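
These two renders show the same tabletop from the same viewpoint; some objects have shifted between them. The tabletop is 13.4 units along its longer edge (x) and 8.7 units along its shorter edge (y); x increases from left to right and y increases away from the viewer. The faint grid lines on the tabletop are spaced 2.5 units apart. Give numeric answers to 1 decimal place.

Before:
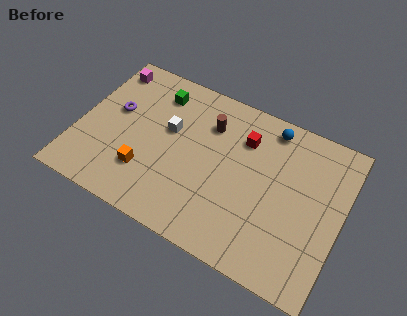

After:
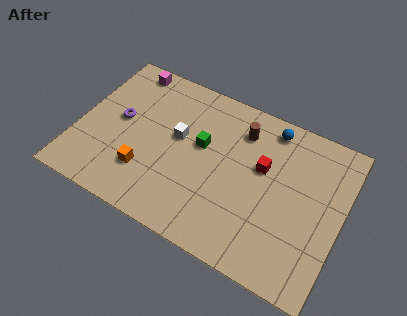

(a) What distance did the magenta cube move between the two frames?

1.1

From (0.9, 7.4) to (1.9, 7.8), the magenta cube covered √(1.0² + 0.4²) ≈ 1.1 units.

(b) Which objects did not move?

the orange cube and the blue sphere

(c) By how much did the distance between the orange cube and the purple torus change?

-0.5

Before: roughly 3.4 units apart; after: 2.9. That's 0.5 units closer together.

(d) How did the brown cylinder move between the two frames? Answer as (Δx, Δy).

(1.6, 0.4)

From the two frames, the brown cylinder sits at roughly (6.4, 6.4) before and (8.0, 6.8) after.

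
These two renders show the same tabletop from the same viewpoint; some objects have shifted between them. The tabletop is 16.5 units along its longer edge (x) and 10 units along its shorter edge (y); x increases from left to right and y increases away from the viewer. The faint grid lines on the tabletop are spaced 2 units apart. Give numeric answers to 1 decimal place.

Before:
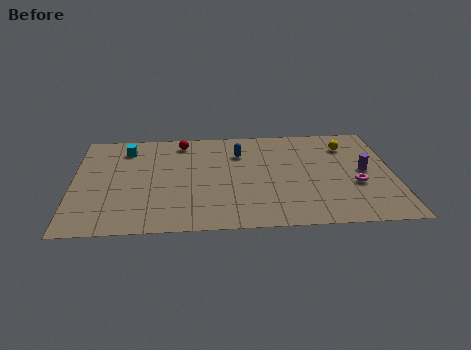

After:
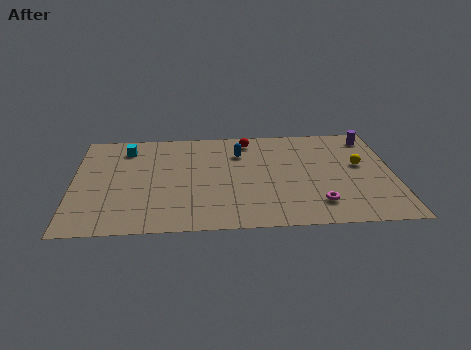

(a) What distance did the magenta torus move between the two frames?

2.6

From (14.5, 3.8) to (12.5, 2.1), the magenta torus covered √(2.0² + 1.7²) ≈ 2.6 units.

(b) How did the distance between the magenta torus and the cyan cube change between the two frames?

-1.1

They were about 12.6 units apart before and 11.5 after — 1.1 units closer together.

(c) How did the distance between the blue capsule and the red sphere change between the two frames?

-1.9

The distance was about 3.3 in the first image and 1.4 in the second, so they moved 1.9 units closer together.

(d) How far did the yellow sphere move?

2.1

From (14.2, 7.7) to (14.8, 5.7), the yellow sphere covered √(0.6² + 2.0²) ≈ 2.1 units.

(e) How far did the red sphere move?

3.5

From (5.6, 8.6) to (9.1, 8.6), the red sphere covered √(3.5² + 0.0²) ≈ 3.5 units.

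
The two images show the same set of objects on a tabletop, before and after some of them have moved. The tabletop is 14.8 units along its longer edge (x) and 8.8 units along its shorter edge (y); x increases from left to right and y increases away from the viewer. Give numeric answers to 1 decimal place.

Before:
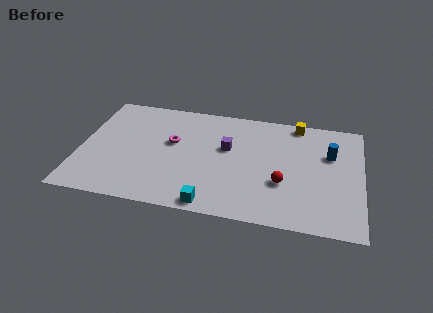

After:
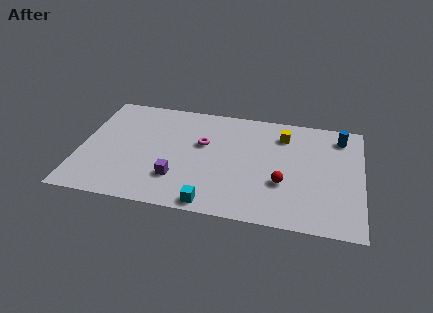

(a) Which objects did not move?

the cyan cube and the red sphere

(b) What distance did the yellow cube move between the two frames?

1.3

The yellow cube moved from about (11.3, 8.0) to (10.6, 6.9), a distance of √(0.7² + 1.1²) ≈ 1.3.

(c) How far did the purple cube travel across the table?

3.8

From (7.7, 5.3) to (5.2, 2.4), the purple cube covered √(2.5² + 2.9²) ≈ 3.8 units.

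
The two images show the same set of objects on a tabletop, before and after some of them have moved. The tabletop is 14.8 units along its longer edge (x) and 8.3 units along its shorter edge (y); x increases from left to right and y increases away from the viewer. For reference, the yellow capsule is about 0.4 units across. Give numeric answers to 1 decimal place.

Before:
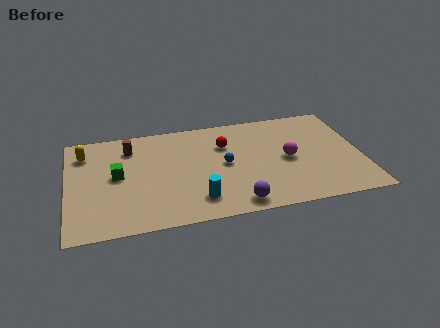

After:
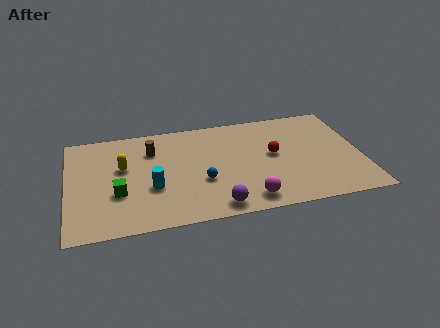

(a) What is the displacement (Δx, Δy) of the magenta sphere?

(-2.2, -2.8)

The magenta sphere started near (11.1, 4.0) and ended near (8.9, 1.2).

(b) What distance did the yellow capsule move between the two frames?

2.4

From (0.9, 6.5) to (2.8, 5.0), the yellow capsule covered √(1.9² + 1.5²) ≈ 2.4 units.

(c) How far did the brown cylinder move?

1.2

The brown cylinder moved from about (3.2, 6.5) to (4.3, 6.1), a distance of √(1.1² + 0.4²) ≈ 1.2.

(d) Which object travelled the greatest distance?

the magenta sphere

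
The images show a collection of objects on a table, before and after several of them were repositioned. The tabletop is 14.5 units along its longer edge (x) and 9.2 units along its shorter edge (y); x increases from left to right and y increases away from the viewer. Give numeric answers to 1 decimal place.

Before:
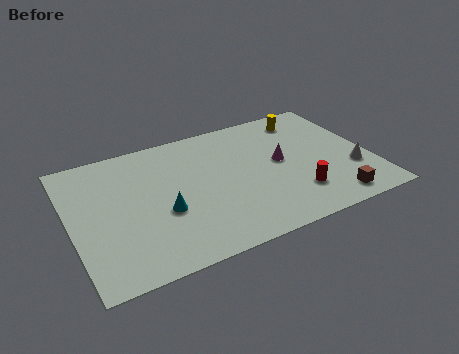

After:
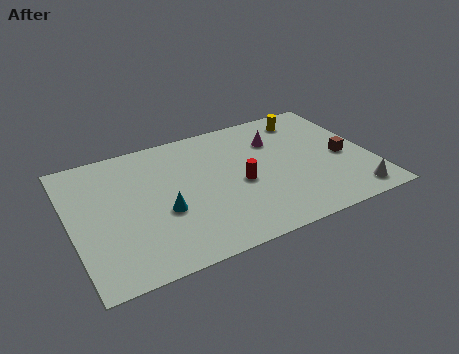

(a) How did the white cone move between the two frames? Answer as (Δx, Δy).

(-0.3, -1.8)

The white cone started near (13.5, 3.0) and ended near (13.2, 1.2).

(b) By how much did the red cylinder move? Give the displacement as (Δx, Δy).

(-2.5, 1.8)

The red cylinder was at about (10.6, 2.3) and moved to about (8.1, 4.1).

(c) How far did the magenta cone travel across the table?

1.7

From (10.2, 4.9) to (10.2, 6.6), the magenta cone covered √(0.0² + 1.7²) ≈ 1.7 units.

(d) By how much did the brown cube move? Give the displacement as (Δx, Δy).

(1.0, 2.9)

The brown cube was at about (12.2, 1.2) and moved to about (13.2, 4.1).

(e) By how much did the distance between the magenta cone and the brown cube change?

-0.3

Before: roughly 4.2 units apart; after: 3.9. That's 0.3 units closer together.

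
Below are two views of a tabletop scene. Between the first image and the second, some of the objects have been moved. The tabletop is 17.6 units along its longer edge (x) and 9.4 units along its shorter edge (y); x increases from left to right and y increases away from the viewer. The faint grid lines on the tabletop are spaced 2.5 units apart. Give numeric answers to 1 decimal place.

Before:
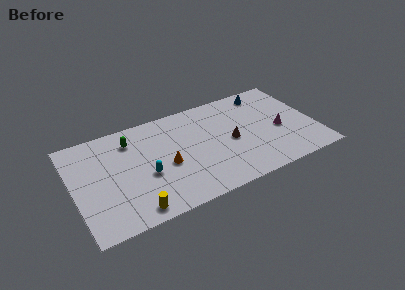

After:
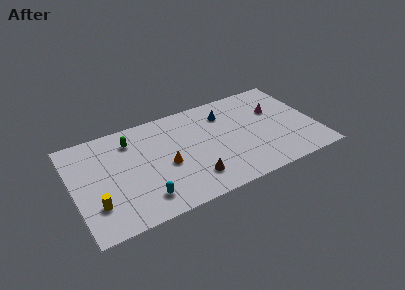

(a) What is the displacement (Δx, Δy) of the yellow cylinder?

(-2.5, 1.5)

The yellow cylinder was at about (3.9, 1.1) and moved to about (1.4, 2.6).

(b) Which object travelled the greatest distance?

the brown cone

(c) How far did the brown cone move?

3.9

The brown cone moved from about (11.4, 4.4) to (8.3, 2.1), a distance of √(3.1² + 2.3²) ≈ 3.9.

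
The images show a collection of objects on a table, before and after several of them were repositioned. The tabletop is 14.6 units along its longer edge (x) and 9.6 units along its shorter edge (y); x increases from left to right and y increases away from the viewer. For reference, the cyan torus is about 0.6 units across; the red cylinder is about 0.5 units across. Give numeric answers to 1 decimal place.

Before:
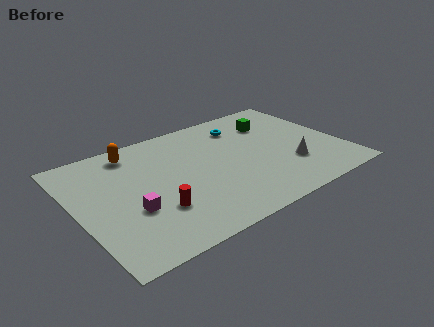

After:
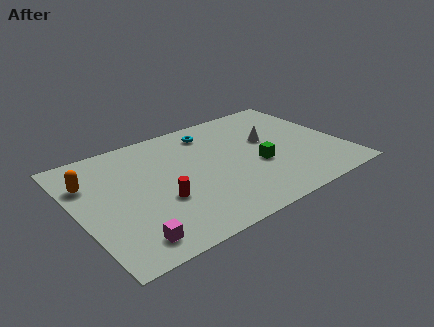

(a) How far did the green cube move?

3.7

The green cube was near (11.4, 7.1) before and (9.8, 3.8) after, so it travelled √(1.6² + 3.3²) ≈ 3.7 units.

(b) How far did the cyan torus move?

1.8

From (9.7, 7.6) to (7.9, 7.9), the cyan torus covered √(1.8² + 0.3²) ≈ 1.8 units.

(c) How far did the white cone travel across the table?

2.9

The white cone was near (11.5, 2.9) before and (10.8, 5.7) after, so it travelled √(0.7² + 2.8²) ≈ 2.9 units.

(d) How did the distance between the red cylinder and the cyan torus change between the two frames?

-1.8

They were about 7.5 units apart before and 5.7 after — 1.8 units closer together.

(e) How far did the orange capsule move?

3.0

From (3.6, 8.2) to (0.9, 6.8), the orange capsule covered √(2.7² + 1.4²) ≈ 3.0 units.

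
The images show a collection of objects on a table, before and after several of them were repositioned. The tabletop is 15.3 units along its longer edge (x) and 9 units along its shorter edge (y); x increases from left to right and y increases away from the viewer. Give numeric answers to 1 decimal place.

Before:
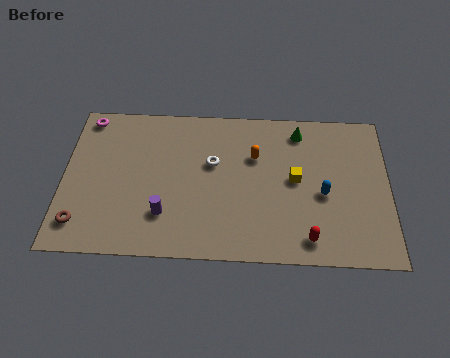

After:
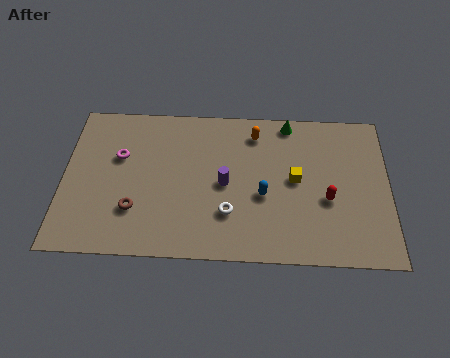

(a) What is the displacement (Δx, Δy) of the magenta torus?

(1.6, -2.3)

The magenta torus started near (1.0, 8.0) and ended near (2.6, 5.7).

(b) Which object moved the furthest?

the purple cylinder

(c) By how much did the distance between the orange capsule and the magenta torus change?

-1.6

Before: roughly 8.2 units apart; after: 6.6. That's 1.6 units closer together.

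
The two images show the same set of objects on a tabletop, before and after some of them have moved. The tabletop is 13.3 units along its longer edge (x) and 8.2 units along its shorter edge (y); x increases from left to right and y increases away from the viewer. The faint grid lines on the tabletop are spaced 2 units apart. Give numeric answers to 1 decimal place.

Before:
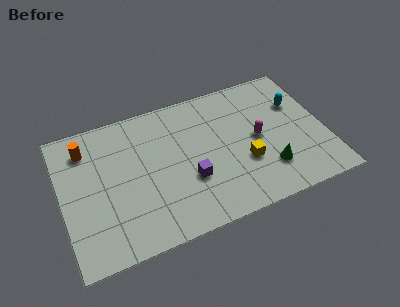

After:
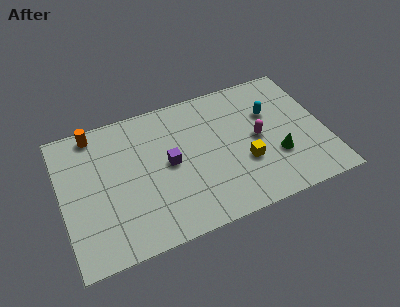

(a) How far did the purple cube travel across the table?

1.6

The purple cube moved from about (6.3, 2.9) to (5.4, 4.2), a distance of √(0.9² + 1.3²) ≈ 1.6.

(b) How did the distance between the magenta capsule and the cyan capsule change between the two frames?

-1.1

Before: roughly 2.6 units apart; after: 1.5. That's 1.1 units closer together.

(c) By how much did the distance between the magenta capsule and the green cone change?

-0.4

The distance was about 2.0 in the first image and 1.6 in the second, so they moved 0.4 units closer together.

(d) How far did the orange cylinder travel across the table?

0.9

The orange cylinder moved from about (1.4, 6.5) to (1.9, 7.3), a distance of √(0.5² + 0.8²) ≈ 0.9.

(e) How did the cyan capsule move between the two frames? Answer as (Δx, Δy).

(-1.4, -0.1)

From the two frames, the cyan capsule sits at roughly (12.1, 5.5) before and (10.7, 5.4) after.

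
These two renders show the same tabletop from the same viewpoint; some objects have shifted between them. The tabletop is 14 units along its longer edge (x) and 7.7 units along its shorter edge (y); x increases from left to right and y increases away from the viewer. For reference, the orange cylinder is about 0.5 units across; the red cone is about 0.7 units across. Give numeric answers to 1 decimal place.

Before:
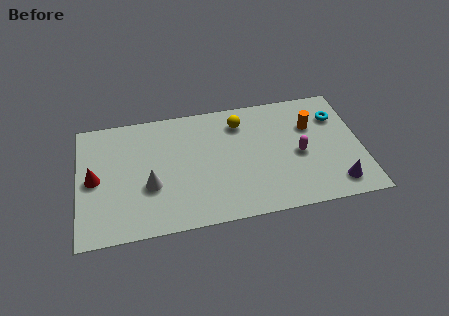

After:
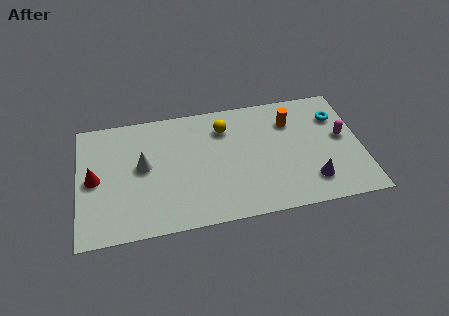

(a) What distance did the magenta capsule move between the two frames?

2.3

The magenta capsule moved from about (10.9, 3.5) to (13.1, 4.2), a distance of √(2.2² + 0.7²) ≈ 2.3.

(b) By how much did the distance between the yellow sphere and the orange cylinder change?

-0.3

Before: roughly 3.6 units apart; after: 3.3. That's 0.3 units closer together.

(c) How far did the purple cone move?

1.3

The purple cone was near (12.6, 1.3) before and (11.4, 1.7) after, so it travelled √(1.2² + 0.4²) ≈ 1.3 units.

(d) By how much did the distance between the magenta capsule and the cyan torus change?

-1.5

They were about 2.9 units apart before and 1.4 after — 1.5 units closer together.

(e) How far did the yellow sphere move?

0.8

The yellow sphere moved from about (8.1, 6.1) to (7.3, 5.9), a distance of √(0.8² + 0.2²) ≈ 0.8.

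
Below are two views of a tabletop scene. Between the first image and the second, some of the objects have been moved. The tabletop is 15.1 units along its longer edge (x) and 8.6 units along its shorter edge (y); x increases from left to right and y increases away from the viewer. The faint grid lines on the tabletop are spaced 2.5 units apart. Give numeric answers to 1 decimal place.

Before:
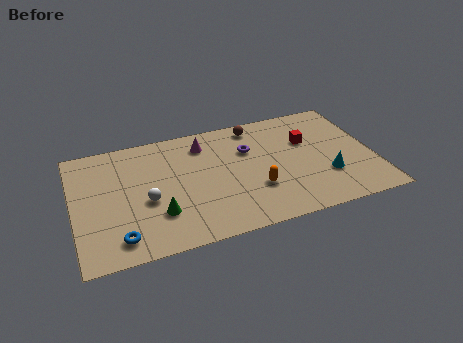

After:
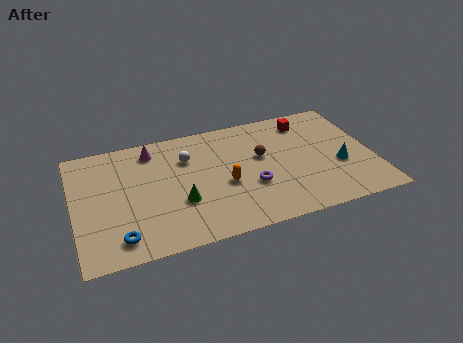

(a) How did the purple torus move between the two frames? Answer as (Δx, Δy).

(-0.1, -2.7)

From the two frames, the purple torus sits at roughly (8.9, 5.8) before and (8.8, 3.1) after.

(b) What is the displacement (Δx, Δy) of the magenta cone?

(-2.6, 0.3)

From the two frames, the magenta cone sits at roughly (6.7, 6.9) before and (4.1, 7.2) after.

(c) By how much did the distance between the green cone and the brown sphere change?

-2.5

Before: roughly 7.3 units apart; after: 4.8. That's 2.5 units closer together.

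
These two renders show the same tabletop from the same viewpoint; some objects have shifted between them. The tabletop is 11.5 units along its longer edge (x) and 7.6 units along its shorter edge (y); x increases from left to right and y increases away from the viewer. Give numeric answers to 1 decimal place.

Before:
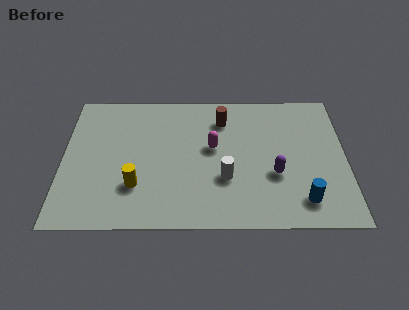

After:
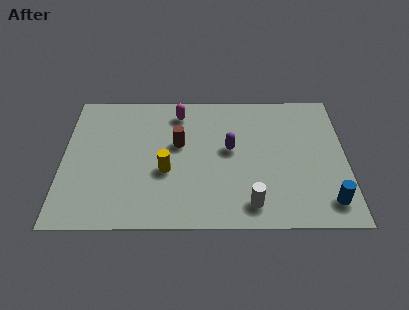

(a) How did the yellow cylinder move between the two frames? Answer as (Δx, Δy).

(1.2, 0.8)

From the two frames, the yellow cylinder sits at roughly (3.0, 2.2) before and (4.2, 3.0) after.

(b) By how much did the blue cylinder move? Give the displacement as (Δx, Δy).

(1.0, -0.1)

The blue cylinder started near (9.7, 1.4) and ended near (10.7, 1.3).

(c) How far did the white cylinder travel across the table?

1.7

The white cylinder moved from about (6.6, 2.6) to (7.6, 1.2), a distance of √(1.0² + 1.4²) ≈ 1.7.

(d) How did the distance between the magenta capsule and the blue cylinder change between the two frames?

+3.2

The distance was about 4.6 in the first image and 7.8 in the second, so they moved 3.2 units further apart.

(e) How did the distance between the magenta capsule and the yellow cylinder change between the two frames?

-0.4

They were about 3.7 units apart before and 3.3 after — 0.4 units closer together.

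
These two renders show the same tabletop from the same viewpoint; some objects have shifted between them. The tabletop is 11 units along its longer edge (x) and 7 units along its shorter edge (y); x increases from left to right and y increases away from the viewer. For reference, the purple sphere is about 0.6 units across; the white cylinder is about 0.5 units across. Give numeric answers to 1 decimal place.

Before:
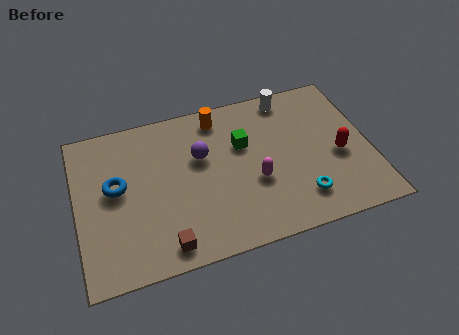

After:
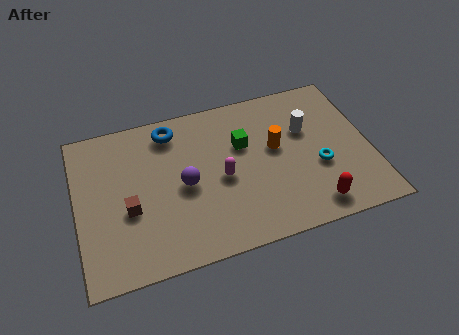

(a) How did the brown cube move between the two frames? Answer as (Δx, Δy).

(-1.2, 1.9)

The brown cube started near (3.1, 0.9) and ended near (1.9, 2.8).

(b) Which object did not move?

the green cube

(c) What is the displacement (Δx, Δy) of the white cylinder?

(0.5, -1.7)

The white cylinder started near (8.2, 6.2) and ended near (8.7, 4.5).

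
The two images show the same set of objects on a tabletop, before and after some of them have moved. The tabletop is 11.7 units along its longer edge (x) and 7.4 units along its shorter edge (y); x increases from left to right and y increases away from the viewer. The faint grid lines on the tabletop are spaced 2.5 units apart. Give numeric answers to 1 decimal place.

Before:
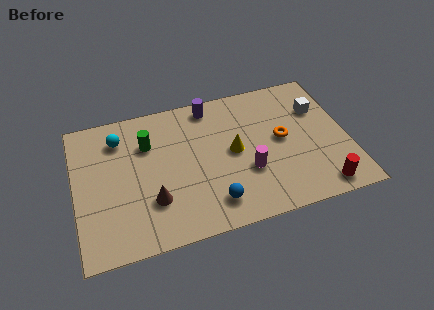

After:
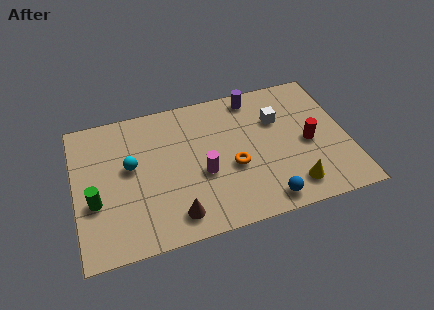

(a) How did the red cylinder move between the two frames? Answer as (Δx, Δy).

(-0.3, 2.5)

From the two frames, the red cylinder sits at roughly (10.3, 0.9) before and (10.0, 3.4) after.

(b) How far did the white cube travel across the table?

1.8

From (10.6, 5.1) to (8.8, 5.0), the white cube covered √(1.8² + 0.1²) ≈ 1.8 units.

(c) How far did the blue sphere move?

2.3

The blue sphere was near (5.7, 1.4) before and (7.9, 0.9) after, so it travelled √(2.2² + 0.5²) ≈ 2.3 units.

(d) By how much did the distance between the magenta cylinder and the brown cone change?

-1.9

Before: roughly 4.1 units apart; after: 2.2. That's 1.9 units closer together.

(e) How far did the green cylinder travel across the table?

3.4

The green cylinder moved from about (3.2, 5.2) to (0.8, 2.8), a distance of √(2.4² + 2.4²) ≈ 3.4.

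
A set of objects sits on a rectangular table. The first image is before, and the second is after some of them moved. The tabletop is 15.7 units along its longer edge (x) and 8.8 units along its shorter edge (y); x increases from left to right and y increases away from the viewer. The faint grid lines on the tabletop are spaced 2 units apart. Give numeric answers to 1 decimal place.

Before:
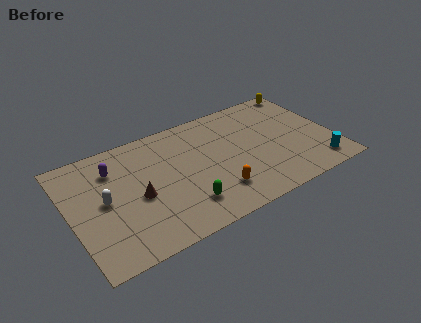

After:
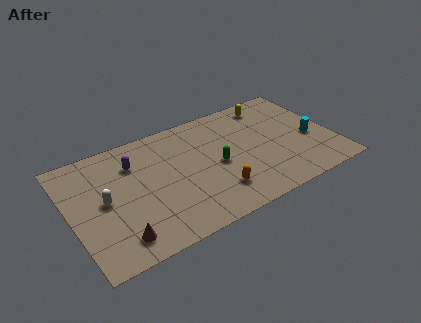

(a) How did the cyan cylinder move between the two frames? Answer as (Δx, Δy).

(0.0, 2.3)

The cyan cylinder was at about (14.4, 1.4) and moved to about (14.4, 3.7).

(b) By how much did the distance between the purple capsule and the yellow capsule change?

-3.5

They were about 12.1 units apart before and 8.6 after — 3.5 units closer together.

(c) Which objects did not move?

the orange capsule and the white capsule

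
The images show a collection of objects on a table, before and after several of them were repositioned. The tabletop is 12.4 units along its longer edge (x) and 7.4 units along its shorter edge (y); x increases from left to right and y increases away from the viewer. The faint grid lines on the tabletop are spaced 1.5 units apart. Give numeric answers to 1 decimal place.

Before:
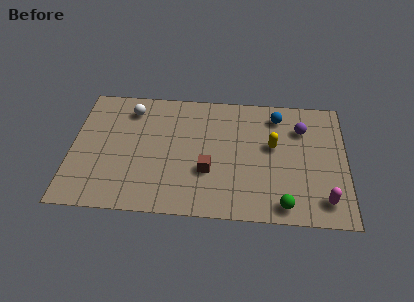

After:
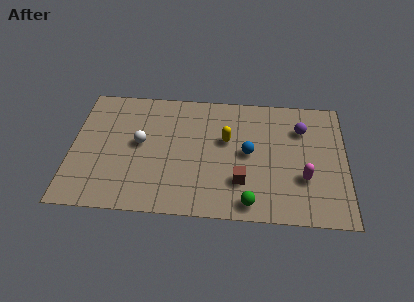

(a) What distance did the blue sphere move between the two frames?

2.6

The blue sphere moved from about (9.3, 6.1) to (8.0, 3.8), a distance of √(1.3² + 2.3²) ≈ 2.6.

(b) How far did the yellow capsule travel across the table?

2.1

The yellow capsule moved from about (9.1, 4.3) to (7.0, 4.5), a distance of √(2.1² + 0.2²) ≈ 2.1.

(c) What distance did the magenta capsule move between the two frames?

1.5

The magenta capsule was near (11.4, 1.3) before and (10.5, 2.5) after, so it travelled √(0.9² + 1.2²) ≈ 1.5 units.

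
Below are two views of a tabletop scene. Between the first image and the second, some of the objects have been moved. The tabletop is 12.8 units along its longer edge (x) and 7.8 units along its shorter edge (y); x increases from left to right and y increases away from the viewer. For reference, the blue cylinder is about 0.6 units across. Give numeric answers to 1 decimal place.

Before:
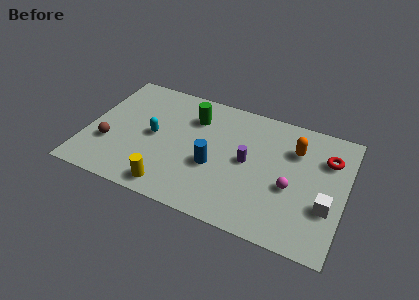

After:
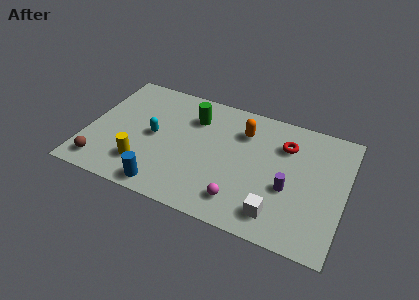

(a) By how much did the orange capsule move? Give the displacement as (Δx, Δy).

(-2.6, 0.2)

The orange capsule was at about (10.2, 5.6) and moved to about (7.6, 5.8).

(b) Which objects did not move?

the green cylinder and the cyan capsule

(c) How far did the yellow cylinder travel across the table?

1.7

The yellow cylinder moved from about (4.5, 1.0) to (3.0, 1.9), a distance of √(1.5² + 0.9²) ≈ 1.7.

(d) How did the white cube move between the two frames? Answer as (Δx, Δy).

(-2.3, -1.3)

From the two frames, the white cube sits at roughly (12.0, 2.7) before and (9.7, 1.4) after.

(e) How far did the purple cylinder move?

2.3

From (8.0, 4.0) to (10.1, 3.1), the purple cylinder covered √(2.1² + 0.9²) ≈ 2.3 units.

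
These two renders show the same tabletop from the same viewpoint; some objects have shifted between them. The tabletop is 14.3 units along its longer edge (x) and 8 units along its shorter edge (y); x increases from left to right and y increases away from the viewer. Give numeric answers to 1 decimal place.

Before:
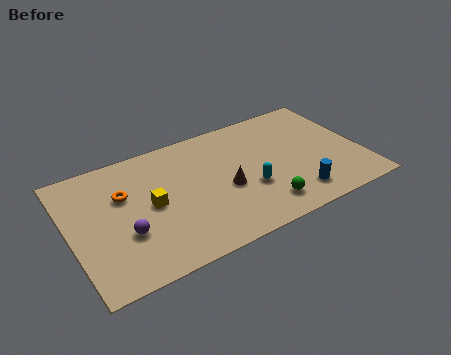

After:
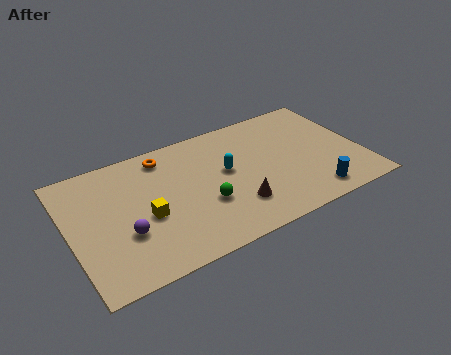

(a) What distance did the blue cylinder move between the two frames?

0.9

The blue cylinder was near (10.7, 1.5) before and (11.5, 1.2) after, so it travelled √(0.8² + 0.3²) ≈ 0.9 units.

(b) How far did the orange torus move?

2.7

The orange torus was near (2.7, 5.2) before and (4.9, 6.8) after, so it travelled √(2.2² + 1.6²) ≈ 2.7 units.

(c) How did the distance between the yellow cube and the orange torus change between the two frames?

+1.9

They were about 1.7 units apart before and 3.6 after — 1.9 units further apart.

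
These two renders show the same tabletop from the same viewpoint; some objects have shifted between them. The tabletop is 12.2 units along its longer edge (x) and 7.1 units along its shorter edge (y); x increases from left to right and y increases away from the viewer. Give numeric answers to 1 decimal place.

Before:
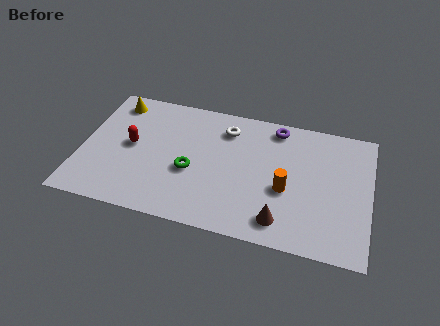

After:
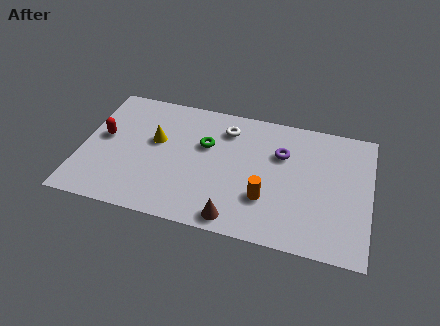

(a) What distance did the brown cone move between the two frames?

1.9

From (8.6, 1.2) to (6.7, 0.8), the brown cone covered √(1.9² + 0.4²) ≈ 1.9 units.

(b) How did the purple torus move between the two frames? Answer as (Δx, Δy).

(0.3, -1.4)

From the two frames, the purple torus sits at roughly (8.1, 6.2) before and (8.4, 4.8) after.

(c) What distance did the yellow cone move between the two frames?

2.6

From (1.2, 6.0) to (3.1, 4.2), the yellow cone covered √(1.9² + 1.8²) ≈ 2.6 units.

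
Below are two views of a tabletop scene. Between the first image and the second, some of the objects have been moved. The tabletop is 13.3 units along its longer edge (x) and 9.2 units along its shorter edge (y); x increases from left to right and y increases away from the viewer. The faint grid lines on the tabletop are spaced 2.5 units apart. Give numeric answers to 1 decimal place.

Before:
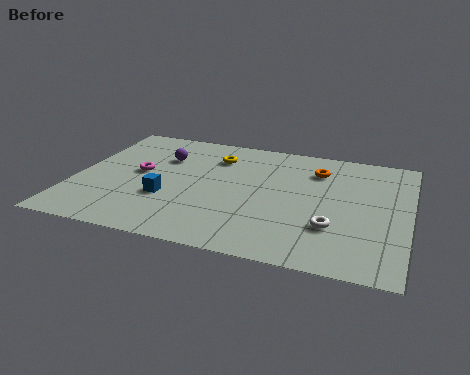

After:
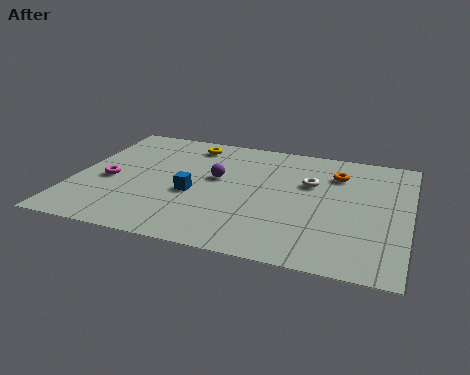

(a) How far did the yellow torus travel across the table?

1.4

The yellow torus moved from about (5.4, 7.0) to (4.3, 7.8), a distance of √(1.1² + 0.8²) ≈ 1.4.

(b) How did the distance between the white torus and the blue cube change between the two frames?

-1.6

The distance was about 6.6 in the first image and 5.0 in the second, so they moved 1.6 units closer together.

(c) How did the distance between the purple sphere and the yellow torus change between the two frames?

+0.6

The distance was about 2.2 in the first image and 2.8 in the second, so they moved 0.6 units further apart.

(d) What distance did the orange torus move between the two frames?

0.8

From (9.5, 7.0) to (10.3, 6.9), the orange torus covered √(0.8² + 0.1²) ≈ 0.8 units.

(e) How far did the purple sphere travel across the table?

2.5

The purple sphere moved from about (3.3, 6.4) to (5.6, 5.3), a distance of √(2.3² + 1.1²) ≈ 2.5.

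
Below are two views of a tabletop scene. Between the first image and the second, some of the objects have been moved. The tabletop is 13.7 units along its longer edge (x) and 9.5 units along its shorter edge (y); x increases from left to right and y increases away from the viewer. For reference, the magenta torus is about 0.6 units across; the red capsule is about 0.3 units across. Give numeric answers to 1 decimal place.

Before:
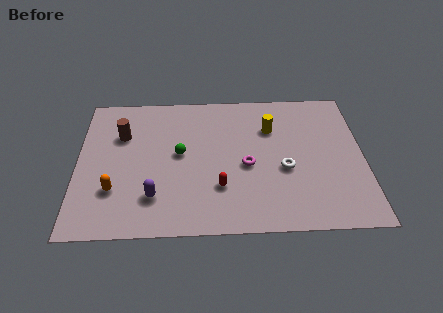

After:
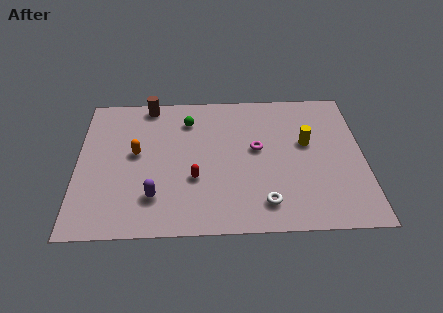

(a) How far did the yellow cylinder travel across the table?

2.0

From (9.3, 6.7) to (11.0, 5.6), the yellow cylinder covered √(1.7² + 1.1²) ≈ 2.0 units.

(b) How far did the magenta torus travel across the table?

1.2

From (8.1, 4.2) to (8.6, 5.3), the magenta torus covered √(0.5² + 1.1²) ≈ 1.2 units.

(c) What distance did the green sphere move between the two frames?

2.3

The green sphere was near (4.9, 5.1) before and (5.3, 7.4) after, so it travelled √(0.4² + 2.3²) ≈ 2.3 units.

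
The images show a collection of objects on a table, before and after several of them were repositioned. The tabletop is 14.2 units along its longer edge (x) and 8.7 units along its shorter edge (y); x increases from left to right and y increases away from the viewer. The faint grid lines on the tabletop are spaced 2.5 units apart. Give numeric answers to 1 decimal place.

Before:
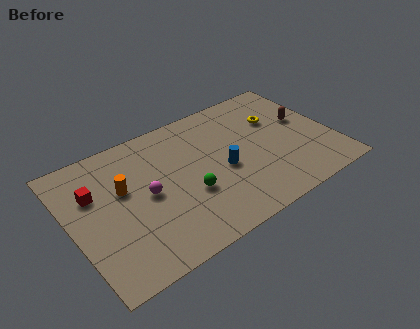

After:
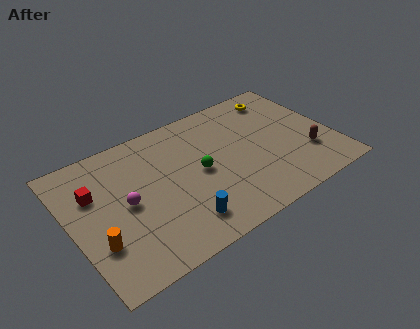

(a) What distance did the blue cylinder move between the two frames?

3.4

From (8.1, 3.8) to (5.4, 1.7), the blue cylinder covered √(2.7² + 2.1²) ≈ 3.4 units.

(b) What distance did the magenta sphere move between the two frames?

1.1

The magenta sphere was near (4.0, 4.3) before and (2.9, 4.3) after, so it travelled √(1.1² + 0.0²) ≈ 1.1 units.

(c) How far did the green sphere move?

1.4

The green sphere was near (6.1, 3.2) before and (6.9, 4.3) after, so it travelled √(0.8² + 1.1²) ≈ 1.4 units.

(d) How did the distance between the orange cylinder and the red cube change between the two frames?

+1.5

Before: roughly 1.6 units apart; after: 3.1. That's 1.5 units further apart.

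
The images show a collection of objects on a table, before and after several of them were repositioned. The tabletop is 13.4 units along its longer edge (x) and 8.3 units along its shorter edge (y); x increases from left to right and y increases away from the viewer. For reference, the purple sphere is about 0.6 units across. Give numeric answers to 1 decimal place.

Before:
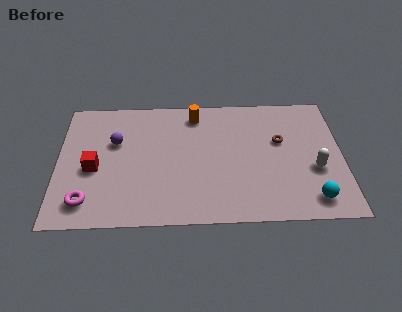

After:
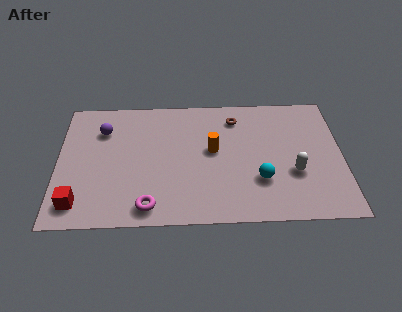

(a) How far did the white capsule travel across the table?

1.0

From (12.1, 3.2) to (11.1, 3.0), the white capsule covered √(1.0² + 0.2²) ≈ 1.0 units.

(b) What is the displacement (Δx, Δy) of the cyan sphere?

(-2.4, 1.3)

From the two frames, the cyan sphere sits at roughly (11.9, 1.3) before and (9.5, 2.6) after.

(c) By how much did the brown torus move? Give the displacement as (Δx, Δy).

(-2.1, 1.6)

The brown torus was at about (10.5, 5.1) and moved to about (8.4, 6.7).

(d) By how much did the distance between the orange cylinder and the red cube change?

+1.2

Before: roughly 5.9 units apart; after: 7.1. That's 1.2 units further apart.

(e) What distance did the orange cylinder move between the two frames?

2.5

The orange cylinder moved from about (6.5, 7.0) to (7.3, 4.6), a distance of √(0.8² + 2.4²) ≈ 2.5.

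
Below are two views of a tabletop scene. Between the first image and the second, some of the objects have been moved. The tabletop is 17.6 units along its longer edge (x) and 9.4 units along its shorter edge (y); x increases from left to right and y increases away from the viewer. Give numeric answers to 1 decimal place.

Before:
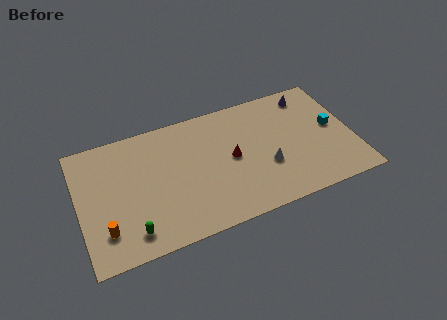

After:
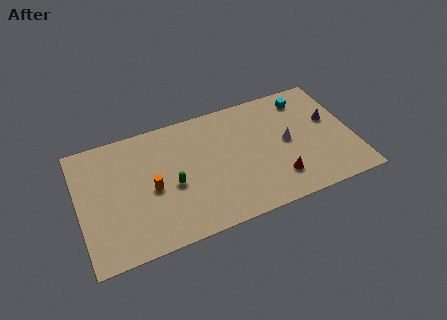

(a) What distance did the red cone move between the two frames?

3.7

The red cone moved from about (9.8, 4.8) to (12.5, 2.2), a distance of √(2.7² + 2.6²) ≈ 3.7.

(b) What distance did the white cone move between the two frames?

2.1

The white cone was near (11.9, 3.4) before and (13.4, 4.8) after, so it travelled √(1.5² + 1.4²) ≈ 2.1 units.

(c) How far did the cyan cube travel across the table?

3.2

From (16.4, 5.0) to (14.9, 7.8), the cyan cube covered √(1.5² + 2.8²) ≈ 3.2 units.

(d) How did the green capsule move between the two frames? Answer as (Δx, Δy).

(2.8, 2.5)

The green capsule was at about (3.1, 1.6) and moved to about (5.9, 4.1).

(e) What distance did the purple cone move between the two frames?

2.6

From (15.2, 8.0) to (16.3, 5.6), the purple cone covered √(1.1² + 2.4²) ≈ 2.6 units.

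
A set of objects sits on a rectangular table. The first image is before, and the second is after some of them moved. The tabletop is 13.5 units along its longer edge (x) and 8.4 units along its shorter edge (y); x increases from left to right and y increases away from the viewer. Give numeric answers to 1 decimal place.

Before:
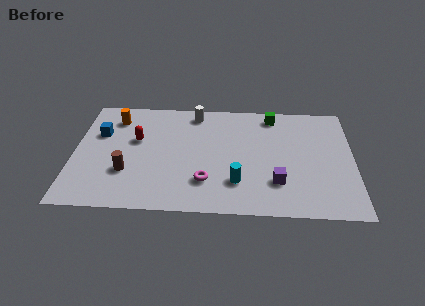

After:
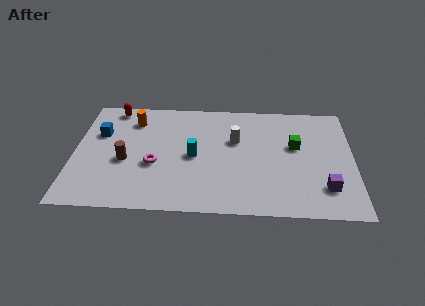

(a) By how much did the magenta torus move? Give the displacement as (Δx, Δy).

(-2.5, 1.1)

The magenta torus started near (6.4, 2.2) and ended near (3.9, 3.3).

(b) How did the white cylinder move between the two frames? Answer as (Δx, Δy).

(2.0, -2.0)

From the two frames, the white cylinder sits at roughly (5.8, 7.3) before and (7.8, 5.3) after.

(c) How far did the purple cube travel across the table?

2.3

From (9.8, 2.3) to (12.1, 2.0), the purple cube covered √(2.3² + 0.3²) ≈ 2.3 units.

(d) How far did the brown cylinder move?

0.8

The brown cylinder was near (2.6, 2.7) before and (2.5, 3.5) after, so it travelled √(0.1² + 0.8²) ≈ 0.8 units.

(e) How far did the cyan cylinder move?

2.8

The cyan cylinder was near (7.9, 2.2) before and (5.8, 4.0) after, so it travelled √(2.1² + 1.8²) ≈ 2.8 units.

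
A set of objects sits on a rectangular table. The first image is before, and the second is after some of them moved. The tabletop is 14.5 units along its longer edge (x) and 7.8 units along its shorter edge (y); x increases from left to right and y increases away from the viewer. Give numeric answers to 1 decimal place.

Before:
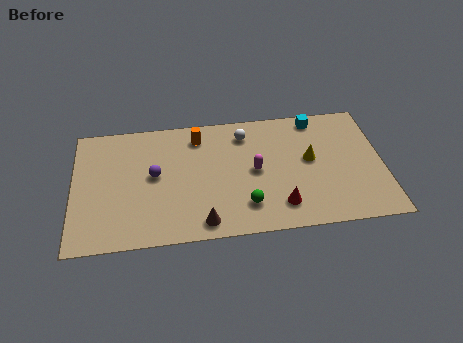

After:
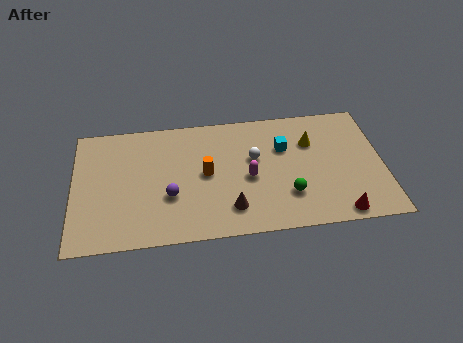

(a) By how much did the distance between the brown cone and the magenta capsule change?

-1.8

The distance was about 3.8 in the first image and 2.0 in the second, so they moved 1.8 units closer together.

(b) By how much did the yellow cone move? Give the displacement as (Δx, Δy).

(0.1, 1.1)

From the two frames, the yellow cone sits at roughly (11.1, 4.3) before and (11.2, 5.4) after.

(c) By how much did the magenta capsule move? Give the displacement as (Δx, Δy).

(-0.3, -0.4)

From the two frames, the magenta capsule sits at roughly (8.5, 3.9) before and (8.2, 3.5) after.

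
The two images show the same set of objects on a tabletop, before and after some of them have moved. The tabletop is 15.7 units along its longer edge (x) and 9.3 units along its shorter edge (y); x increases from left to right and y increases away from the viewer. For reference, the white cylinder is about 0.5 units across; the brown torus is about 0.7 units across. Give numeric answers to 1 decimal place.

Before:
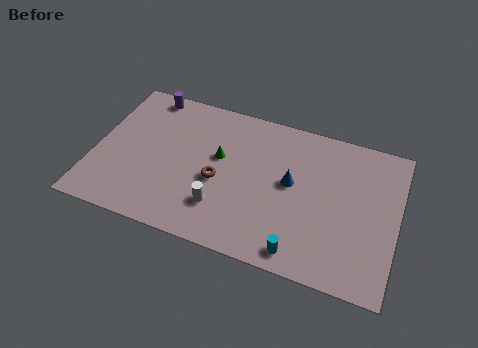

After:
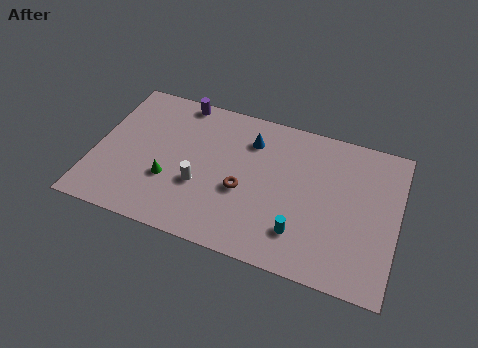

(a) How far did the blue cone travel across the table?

3.0

The blue cone was near (10.2, 5.1) before and (7.9, 7.1) after, so it travelled √(2.3² + 2.0²) ≈ 3.0 units.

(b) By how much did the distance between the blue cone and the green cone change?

+1.7

The distance was about 3.8 in the first image and 5.5 in the second, so they moved 1.7 units further apart.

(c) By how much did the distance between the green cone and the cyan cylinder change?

+0.6

The distance was about 6.4 in the first image and 7.0 in the second, so they moved 0.6 units further apart.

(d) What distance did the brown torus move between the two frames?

1.3

The brown torus moved from about (6.5, 4.0) to (7.8, 3.8), a distance of √(1.3² + 0.2²) ≈ 1.3.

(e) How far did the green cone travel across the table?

3.3

From (6.4, 5.5) to (4.0, 3.2), the green cone covered √(2.4² + 2.3²) ≈ 3.3 units.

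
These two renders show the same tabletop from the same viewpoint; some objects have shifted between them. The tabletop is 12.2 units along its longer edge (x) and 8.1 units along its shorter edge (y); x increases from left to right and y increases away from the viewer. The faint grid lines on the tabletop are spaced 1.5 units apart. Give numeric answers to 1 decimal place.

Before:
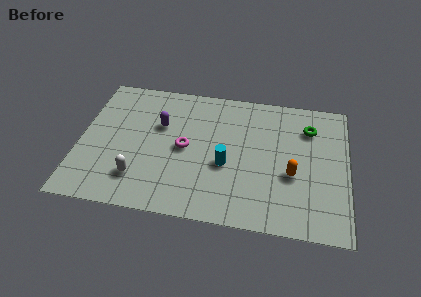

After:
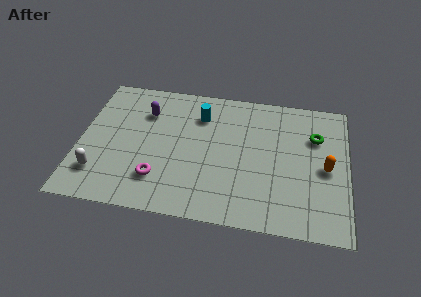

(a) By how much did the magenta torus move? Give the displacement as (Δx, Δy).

(-1.1, -2.0)

The magenta torus started near (4.8, 4.0) and ended near (3.7, 2.0).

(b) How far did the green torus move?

0.6

From (10.4, 6.1) to (10.7, 5.6), the green torus covered √(0.3² + 0.5²) ≈ 0.6 units.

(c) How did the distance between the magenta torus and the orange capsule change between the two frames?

+2.7

They were about 5.0 units apart before and 7.7 after — 2.7 units further apart.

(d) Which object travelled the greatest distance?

the cyan cylinder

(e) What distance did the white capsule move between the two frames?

1.8

The white capsule was near (2.8, 1.9) before and (1.0, 1.9) after, so it travelled √(1.8² + 0.0²) ≈ 1.8 units.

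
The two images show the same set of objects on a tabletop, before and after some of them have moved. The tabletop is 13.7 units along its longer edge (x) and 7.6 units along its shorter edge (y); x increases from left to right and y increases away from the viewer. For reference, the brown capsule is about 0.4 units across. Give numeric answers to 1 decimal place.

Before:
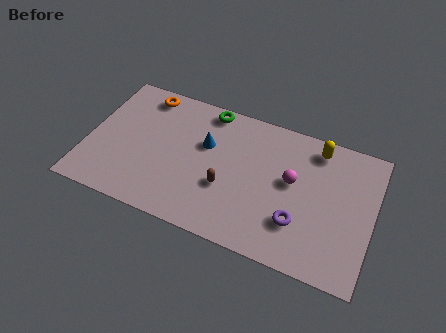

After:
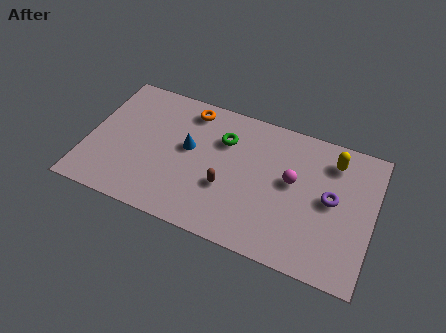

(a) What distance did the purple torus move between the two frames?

2.3

The purple torus was near (10.3, 2.2) before and (11.7, 4.0) after, so it travelled √(1.4² + 1.8²) ≈ 2.3 units.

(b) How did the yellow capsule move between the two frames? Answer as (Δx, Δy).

(0.8, -0.4)

The yellow capsule started near (10.8, 6.5) and ended near (11.6, 6.1).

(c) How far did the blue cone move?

0.9

The blue cone was near (5.6, 4.8) before and (4.8, 4.3) after, so it travelled √(0.8² + 0.5²) ≈ 0.9 units.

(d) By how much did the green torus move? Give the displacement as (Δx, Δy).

(0.9, -1.4)

The green torus started near (5.5, 6.8) and ended near (6.4, 5.4).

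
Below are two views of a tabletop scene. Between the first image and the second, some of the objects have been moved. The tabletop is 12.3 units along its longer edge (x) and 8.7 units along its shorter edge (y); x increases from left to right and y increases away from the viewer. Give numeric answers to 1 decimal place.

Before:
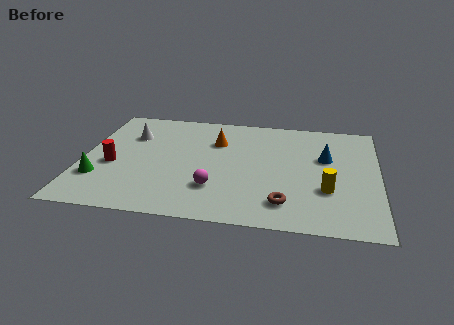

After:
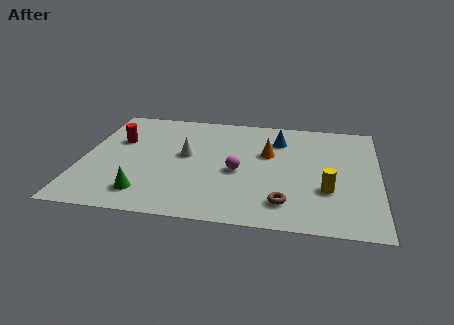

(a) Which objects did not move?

the yellow cylinder and the brown torus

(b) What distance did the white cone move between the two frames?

2.7

From (1.9, 6.1) to (4.3, 4.8), the white cone covered √(2.4² + 1.3²) ≈ 2.7 units.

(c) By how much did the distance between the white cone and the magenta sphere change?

-2.8

Before: roughly 5.2 units apart; after: 2.4. That's 2.8 units closer together.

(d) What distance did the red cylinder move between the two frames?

2.0

The red cylinder moved from about (1.3, 3.6) to (1.4, 5.6), a distance of √(0.1² + 2.0²) ≈ 2.0.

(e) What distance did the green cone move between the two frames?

2.2

From (0.8, 2.5) to (2.8, 1.6), the green cone covered √(2.0² + 0.9²) ≈ 2.2 units.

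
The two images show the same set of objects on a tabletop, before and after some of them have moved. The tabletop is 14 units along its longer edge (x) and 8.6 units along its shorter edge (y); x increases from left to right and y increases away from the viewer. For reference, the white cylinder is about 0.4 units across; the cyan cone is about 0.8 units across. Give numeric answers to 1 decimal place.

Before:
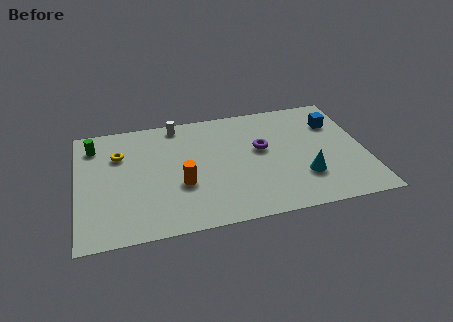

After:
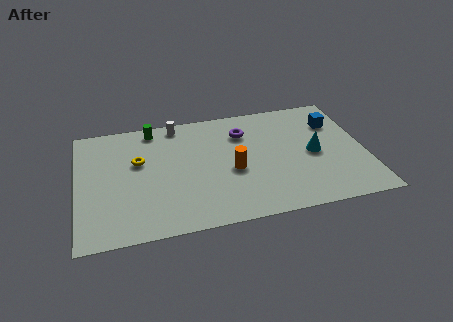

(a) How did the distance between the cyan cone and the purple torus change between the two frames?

+0.9

The distance was about 3.1 in the first image and 4.0 in the second, so they moved 0.9 units further apart.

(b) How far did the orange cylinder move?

2.5

The orange cylinder was near (5.0, 3.2) before and (7.5, 3.7) after, so it travelled √(2.5² + 0.5²) ≈ 2.5 units.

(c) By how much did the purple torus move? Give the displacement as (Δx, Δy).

(-0.8, 1.4)

From the two frames, the purple torus sits at roughly (9.0, 5.0) before and (8.2, 6.4) after.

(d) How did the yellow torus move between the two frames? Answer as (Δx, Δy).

(0.9, -0.7)

The yellow torus was at about (2.1, 6.0) and moved to about (3.0, 5.3).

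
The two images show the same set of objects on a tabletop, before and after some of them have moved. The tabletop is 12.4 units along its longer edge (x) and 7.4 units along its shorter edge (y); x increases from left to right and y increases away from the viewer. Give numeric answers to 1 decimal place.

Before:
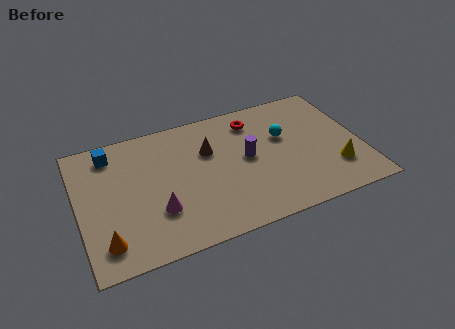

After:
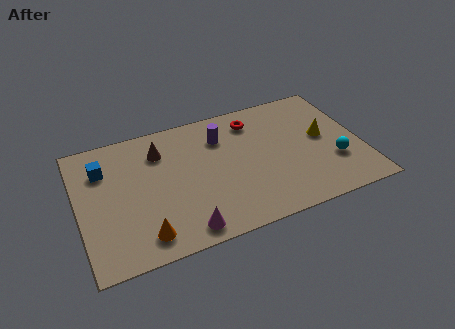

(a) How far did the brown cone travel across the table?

2.2

The brown cone moved from about (5.8, 4.9) to (3.7, 5.6), a distance of √(2.1² + 0.7²) ≈ 2.2.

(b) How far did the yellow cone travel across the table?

2.0

The yellow cone was near (11.1, 2.0) before and (10.8, 4.0) after, so it travelled √(0.3² + 2.0²) ≈ 2.0 units.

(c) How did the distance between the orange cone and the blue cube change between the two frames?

-0.4

Before: roughly 4.8 units apart; after: 4.4. That's 0.4 units closer together.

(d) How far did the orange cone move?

1.6

From (1.0, 1.4) to (2.6, 1.2), the orange cone covered √(1.6² + 0.2²) ≈ 1.6 units.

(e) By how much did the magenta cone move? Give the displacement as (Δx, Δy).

(1.0, -1.4)

From the two frames, the magenta cone sits at roughly (3.3, 2.3) before and (4.3, 0.9) after.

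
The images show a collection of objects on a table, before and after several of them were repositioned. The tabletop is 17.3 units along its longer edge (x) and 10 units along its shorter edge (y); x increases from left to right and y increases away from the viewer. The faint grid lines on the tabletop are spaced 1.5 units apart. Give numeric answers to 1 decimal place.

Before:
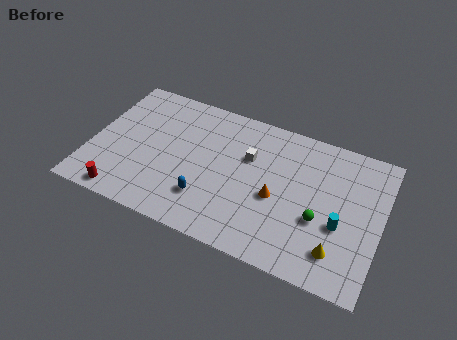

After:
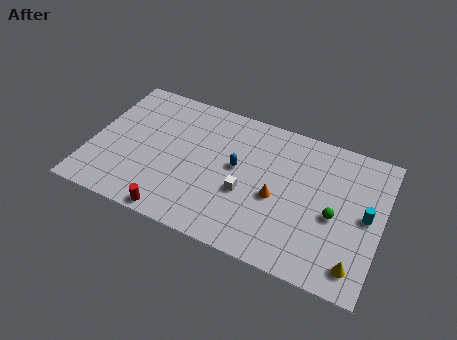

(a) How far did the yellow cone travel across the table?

1.2

The yellow cone moved from about (15.0, 2.1) to (16.1, 1.6), a distance of √(1.1² + 0.5²) ≈ 1.2.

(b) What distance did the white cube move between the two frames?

2.6

The white cube moved from about (9.3, 6.5) to (9.4, 3.9), a distance of √(0.1² + 2.6²) ≈ 2.6.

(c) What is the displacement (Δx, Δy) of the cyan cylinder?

(1.4, 1.2)

The cyan cylinder was at about (15.0, 3.9) and moved to about (16.4, 5.1).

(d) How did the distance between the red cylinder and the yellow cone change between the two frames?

-2.0

They were about 12.6 units apart before and 10.6 after — 2.0 units closer together.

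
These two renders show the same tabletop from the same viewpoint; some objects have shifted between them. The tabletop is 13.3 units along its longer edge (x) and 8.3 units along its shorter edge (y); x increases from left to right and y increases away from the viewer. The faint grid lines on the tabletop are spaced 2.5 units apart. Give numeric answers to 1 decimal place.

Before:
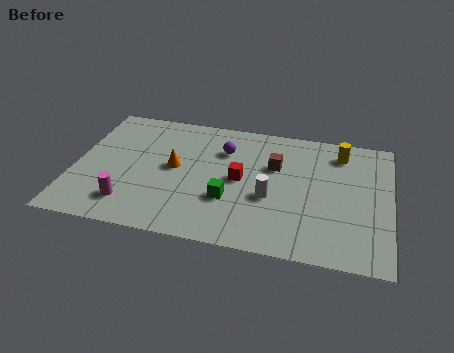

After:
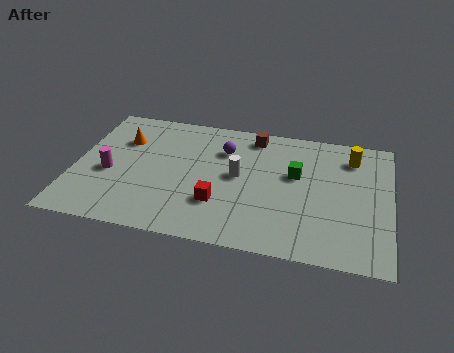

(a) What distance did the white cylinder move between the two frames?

1.8

The white cylinder moved from about (8.3, 3.3) to (6.9, 4.4), a distance of √(1.4² + 1.1²) ≈ 1.8.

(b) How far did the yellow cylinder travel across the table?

0.5

The yellow cylinder was near (11.1, 6.8) before and (11.6, 6.6) after, so it travelled √(0.5² + 0.2²) ≈ 0.5 units.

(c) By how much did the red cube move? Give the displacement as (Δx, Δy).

(-0.8, -1.7)

The red cube started near (7.0, 4.2) and ended near (6.2, 2.5).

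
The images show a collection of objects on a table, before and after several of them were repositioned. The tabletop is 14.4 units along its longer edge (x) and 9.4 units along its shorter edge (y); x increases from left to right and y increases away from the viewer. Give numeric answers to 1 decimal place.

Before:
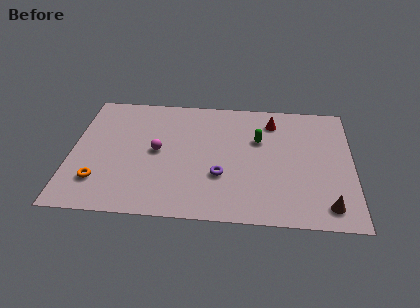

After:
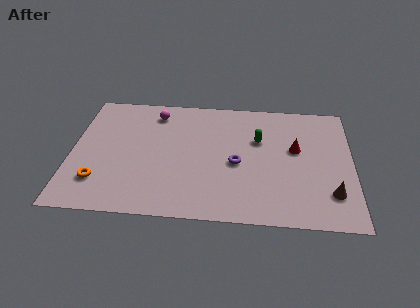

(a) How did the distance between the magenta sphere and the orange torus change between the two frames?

+2.3

They were about 3.8 units apart before and 6.1 after — 2.3 units further apart.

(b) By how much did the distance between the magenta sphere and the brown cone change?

+1.3

The distance was about 9.3 in the first image and 10.6 in the second, so they moved 1.3 units further apart.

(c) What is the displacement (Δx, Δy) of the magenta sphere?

(-0.2, 3.0)

From the two frames, the magenta sphere sits at roughly (4.4, 4.8) before and (4.2, 7.8) after.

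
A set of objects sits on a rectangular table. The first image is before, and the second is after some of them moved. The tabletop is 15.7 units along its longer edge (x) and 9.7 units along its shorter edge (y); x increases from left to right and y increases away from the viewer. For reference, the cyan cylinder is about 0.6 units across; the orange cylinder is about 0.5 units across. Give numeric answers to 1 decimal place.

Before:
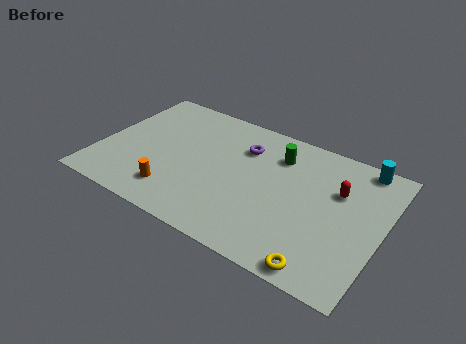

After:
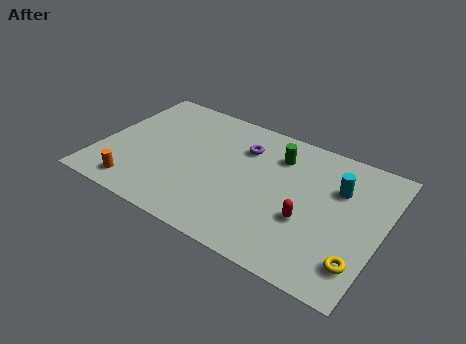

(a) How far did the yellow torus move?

2.2

The yellow torus moved from about (13.0, 0.9) to (14.8, 2.1), a distance of √(1.8² + 1.2²) ≈ 2.2.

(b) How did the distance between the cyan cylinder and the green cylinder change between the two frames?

-1.1

The distance was about 4.7 in the first image and 3.6 in the second, so they moved 1.1 units closer together.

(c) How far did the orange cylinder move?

2.2

The orange cylinder moved from about (4.6, 2.0) to (2.5, 1.4), a distance of √(2.1² + 0.6²) ≈ 2.2.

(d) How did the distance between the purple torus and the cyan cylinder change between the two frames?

-1.2

The distance was about 6.6 in the first image and 5.4 in the second, so they moved 1.2 units closer together.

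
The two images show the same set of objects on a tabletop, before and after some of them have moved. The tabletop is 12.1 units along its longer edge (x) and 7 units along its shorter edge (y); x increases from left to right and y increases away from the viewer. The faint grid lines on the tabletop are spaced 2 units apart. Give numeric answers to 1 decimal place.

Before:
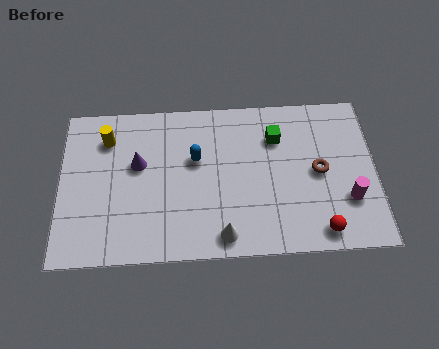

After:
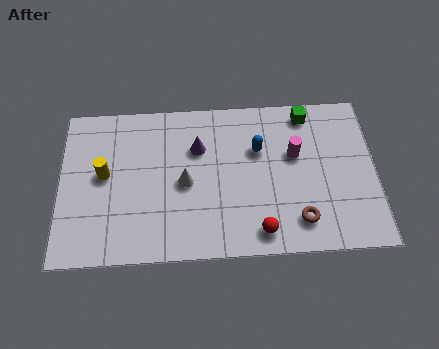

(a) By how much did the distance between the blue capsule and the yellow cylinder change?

+2.4

The distance was about 3.6 in the first image and 6.0 in the second, so they moved 2.4 units further apart.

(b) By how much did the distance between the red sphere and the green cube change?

+0.9

They were about 4.5 units apart before and 5.4 after — 0.9 units further apart.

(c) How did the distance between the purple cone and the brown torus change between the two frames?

-1.8

The distance was about 6.9 in the first image and 5.1 in the second, so they moved 1.8 units closer together.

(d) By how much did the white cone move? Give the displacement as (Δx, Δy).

(-1.4, 2.4)

From the two frames, the white cone sits at roughly (6.2, 0.9) before and (4.8, 3.3) after.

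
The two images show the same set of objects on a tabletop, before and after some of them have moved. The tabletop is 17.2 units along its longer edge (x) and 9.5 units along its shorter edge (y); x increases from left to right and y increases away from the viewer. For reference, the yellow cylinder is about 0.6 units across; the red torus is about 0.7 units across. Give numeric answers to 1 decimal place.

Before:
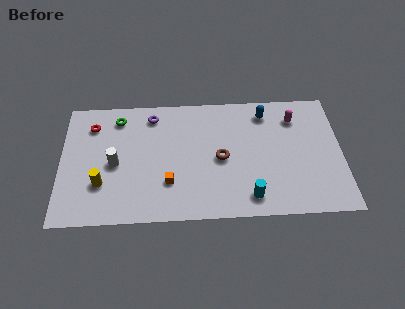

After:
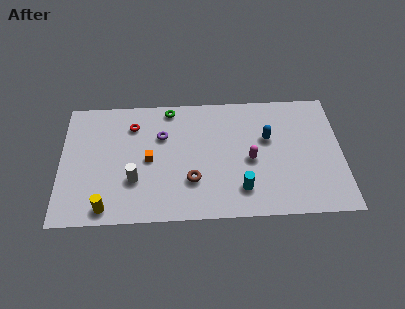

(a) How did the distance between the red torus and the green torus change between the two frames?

+0.9

They were about 1.7 units apart before and 2.6 after — 0.9 units further apart.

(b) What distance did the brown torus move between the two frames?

2.4

The brown torus was near (9.8, 4.5) before and (8.0, 2.9) after, so it travelled √(1.8² + 1.6²) ≈ 2.4 units.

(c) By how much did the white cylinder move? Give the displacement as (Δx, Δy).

(1.2, -1.3)

The white cylinder was at about (3.3, 4.4) and moved to about (4.5, 3.1).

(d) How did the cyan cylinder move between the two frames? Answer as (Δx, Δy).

(-0.5, 0.6)

The cyan cylinder started near (11.5, 1.5) and ended near (11.0, 2.1).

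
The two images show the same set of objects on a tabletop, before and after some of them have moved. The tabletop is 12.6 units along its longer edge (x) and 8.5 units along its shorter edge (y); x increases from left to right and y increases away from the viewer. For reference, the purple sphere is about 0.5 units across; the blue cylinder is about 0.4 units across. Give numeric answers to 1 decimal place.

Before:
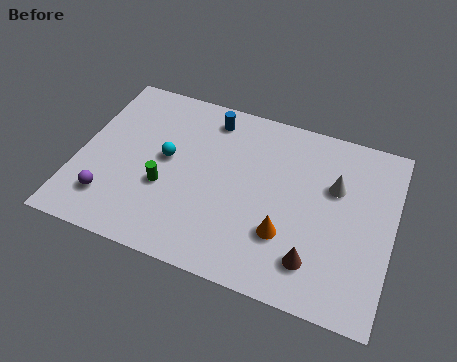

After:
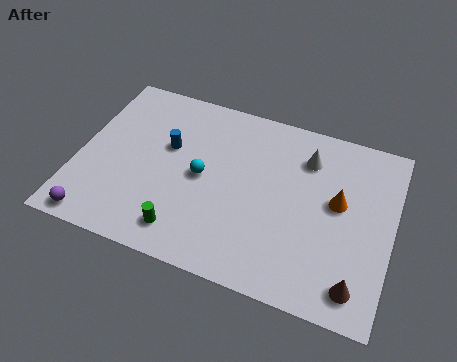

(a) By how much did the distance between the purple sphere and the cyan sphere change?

+1.8

They were about 3.4 units apart before and 5.2 after — 1.8 units further apart.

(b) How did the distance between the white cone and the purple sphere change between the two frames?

+0.3

Before: roughly 9.4 units apart; after: 9.7. That's 0.3 units further apart.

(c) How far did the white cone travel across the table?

1.6

The white cone was near (10.2, 5.5) before and (9.0, 6.5) after, so it travelled √(1.2² + 1.0²) ≈ 1.6 units.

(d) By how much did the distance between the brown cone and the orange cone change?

+2.2

The distance was about 1.4 in the first image and 3.6 in the second, so they moved 2.2 units further apart.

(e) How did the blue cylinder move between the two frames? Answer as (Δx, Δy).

(-1.5, -2.0)

The blue cylinder started near (5.0, 7.2) and ended near (3.5, 5.2).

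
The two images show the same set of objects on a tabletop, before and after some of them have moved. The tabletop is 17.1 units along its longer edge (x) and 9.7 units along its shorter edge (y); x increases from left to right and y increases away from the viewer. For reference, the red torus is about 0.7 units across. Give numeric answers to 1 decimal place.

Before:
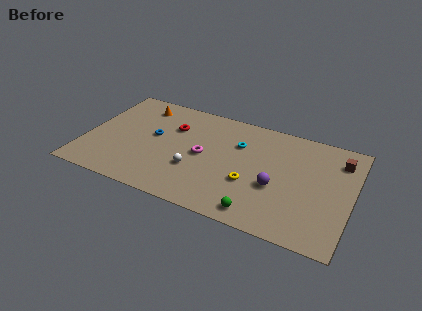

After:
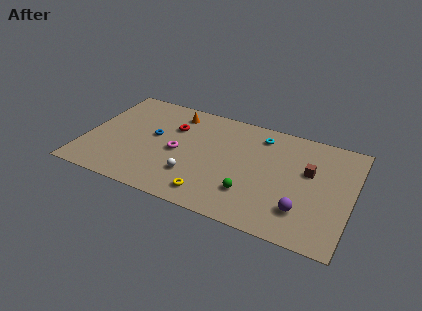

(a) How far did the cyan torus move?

1.8

The cyan torus was near (9.7, 6.7) before and (11.0, 8.0) after, so it travelled √(1.3² + 1.3²) ≈ 1.8 units.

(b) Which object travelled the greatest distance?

the yellow torus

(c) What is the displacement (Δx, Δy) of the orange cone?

(2.3, 0.1)

The orange cone was at about (3.1, 8.0) and moved to about (5.4, 8.1).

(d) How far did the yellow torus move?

3.0

The yellow torus moved from about (10.8, 3.5) to (8.5, 1.5), a distance of √(2.3² + 2.0²) ≈ 3.0.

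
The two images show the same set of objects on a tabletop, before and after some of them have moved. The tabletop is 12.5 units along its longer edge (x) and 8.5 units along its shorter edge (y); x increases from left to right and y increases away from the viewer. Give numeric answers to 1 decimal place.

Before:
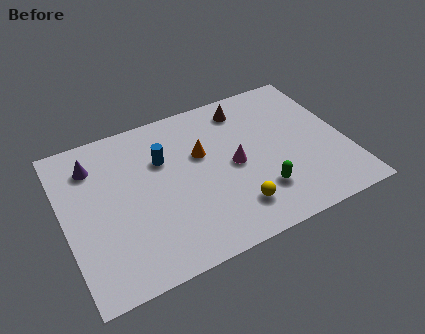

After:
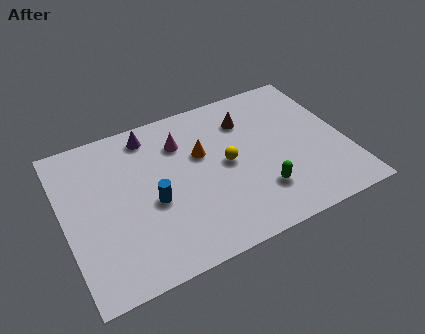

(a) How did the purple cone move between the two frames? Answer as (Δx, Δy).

(2.6, 0.7)

The purple cone started near (1.5, 6.6) and ended near (4.1, 7.3).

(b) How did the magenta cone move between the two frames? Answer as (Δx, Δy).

(-2.1, 2.2)

From the two frames, the magenta cone sits at roughly (7.5, 4.1) before and (5.4, 6.3) after.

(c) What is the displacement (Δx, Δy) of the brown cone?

(0.0, -0.7)

The brown cone started near (8.4, 7.1) and ended near (8.4, 6.4).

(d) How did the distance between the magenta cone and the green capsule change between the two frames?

+3.0

Before: roughly 2.1 units apart; after: 5.1. That's 3.0 units further apart.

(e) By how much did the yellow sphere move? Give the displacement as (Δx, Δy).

(0.0, 2.5)

From the two frames, the yellow sphere sits at roughly (7.2, 1.8) before and (7.2, 4.3) after.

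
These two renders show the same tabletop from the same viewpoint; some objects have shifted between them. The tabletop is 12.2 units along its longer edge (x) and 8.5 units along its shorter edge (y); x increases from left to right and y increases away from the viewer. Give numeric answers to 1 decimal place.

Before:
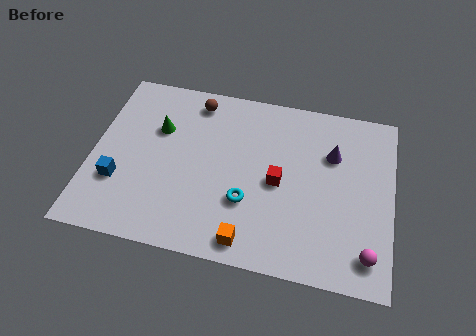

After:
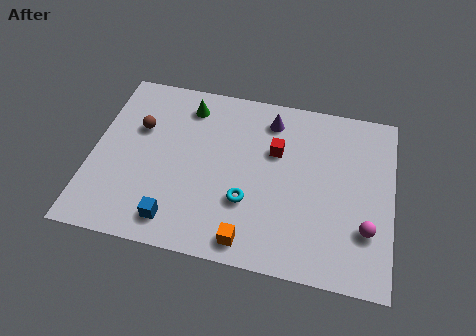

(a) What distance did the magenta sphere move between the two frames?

1.1

The magenta sphere moved from about (11.3, 1.4) to (11.2, 2.5), a distance of √(0.1² + 1.1²) ≈ 1.1.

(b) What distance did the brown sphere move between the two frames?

2.8

From (4.0, 7.3) to (1.8, 5.5), the brown sphere covered √(2.2² + 1.8²) ≈ 2.8 units.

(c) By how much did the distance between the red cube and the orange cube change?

+1.4

The distance was about 3.2 in the first image and 4.6 in the second, so they moved 1.4 units further apart.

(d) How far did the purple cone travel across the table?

2.9

The purple cone was near (9.7, 5.8) before and (7.1, 7.0) after, so it travelled √(2.6² + 1.2²) ≈ 2.9 units.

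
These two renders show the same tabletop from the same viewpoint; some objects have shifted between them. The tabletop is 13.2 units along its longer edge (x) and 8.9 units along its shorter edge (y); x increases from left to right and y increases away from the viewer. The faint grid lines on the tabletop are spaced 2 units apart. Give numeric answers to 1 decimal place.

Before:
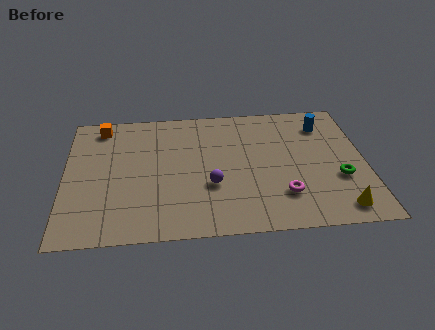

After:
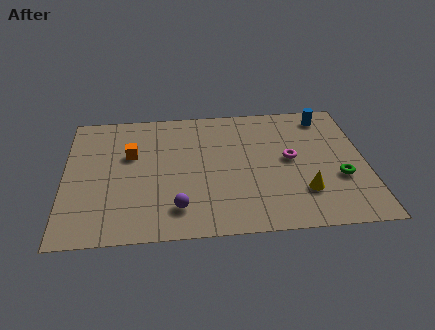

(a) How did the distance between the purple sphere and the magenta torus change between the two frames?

+2.6

They were about 3.2 units apart before and 5.8 after — 2.6 units further apart.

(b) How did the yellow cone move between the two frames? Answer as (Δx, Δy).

(-1.5, 1.2)

The yellow cone started near (11.9, 1.2) and ended near (10.4, 2.4).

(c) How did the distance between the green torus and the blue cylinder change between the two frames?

+0.6

The distance was about 3.8 in the first image and 4.4 in the second, so they moved 0.6 units further apart.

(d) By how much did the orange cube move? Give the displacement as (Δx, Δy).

(1.3, -2.1)

The orange cube was at about (1.6, 7.7) and moved to about (2.9, 5.6).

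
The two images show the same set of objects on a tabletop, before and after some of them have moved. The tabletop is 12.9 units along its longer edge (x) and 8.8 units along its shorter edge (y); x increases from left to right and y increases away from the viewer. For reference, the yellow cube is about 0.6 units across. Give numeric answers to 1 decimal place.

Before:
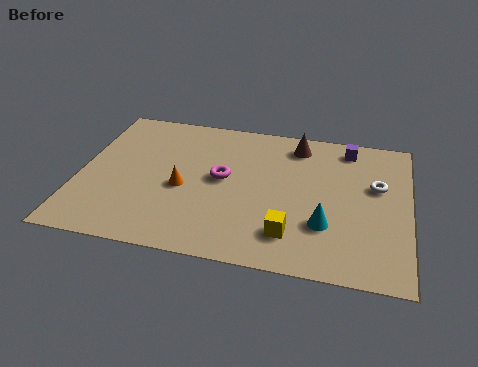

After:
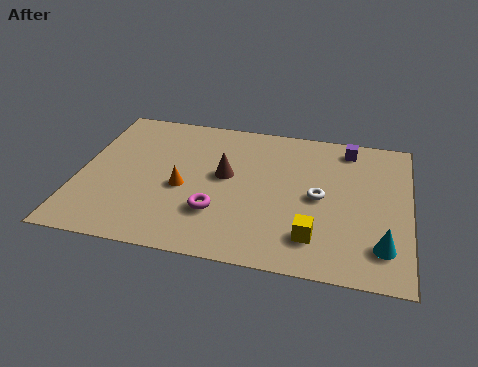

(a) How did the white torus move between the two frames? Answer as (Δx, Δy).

(-2.2, -1.1)

From the two frames, the white torus sits at roughly (11.6, 5.4) before and (9.4, 4.3) after.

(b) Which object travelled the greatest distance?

the brown cone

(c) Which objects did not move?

the purple cube and the orange cone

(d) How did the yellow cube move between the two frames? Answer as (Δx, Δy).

(0.9, 0.0)

The yellow cube was at about (8.4, 1.9) and moved to about (9.3, 1.9).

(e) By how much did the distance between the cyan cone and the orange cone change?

+2.3

They were about 5.7 units apart before and 8.0 after — 2.3 units further apart.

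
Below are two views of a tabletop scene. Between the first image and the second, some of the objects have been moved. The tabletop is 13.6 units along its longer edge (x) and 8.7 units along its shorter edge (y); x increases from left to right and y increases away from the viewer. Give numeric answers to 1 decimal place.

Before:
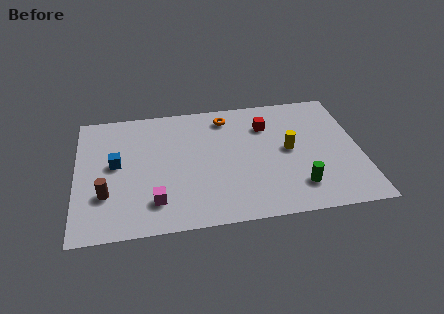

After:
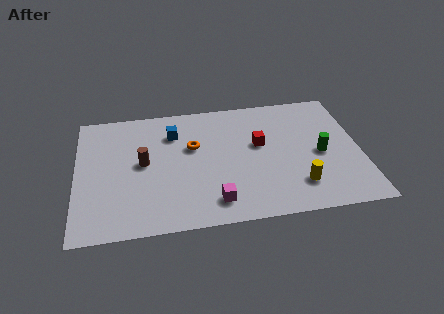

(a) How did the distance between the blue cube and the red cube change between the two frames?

-3.2

Before: roughly 7.5 units apart; after: 4.3. That's 3.2 units closer together.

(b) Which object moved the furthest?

the blue cube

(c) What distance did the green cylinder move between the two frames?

2.4

From (10.5, 1.9) to (11.7, 4.0), the green cylinder covered √(1.2² + 2.1²) ≈ 2.4 units.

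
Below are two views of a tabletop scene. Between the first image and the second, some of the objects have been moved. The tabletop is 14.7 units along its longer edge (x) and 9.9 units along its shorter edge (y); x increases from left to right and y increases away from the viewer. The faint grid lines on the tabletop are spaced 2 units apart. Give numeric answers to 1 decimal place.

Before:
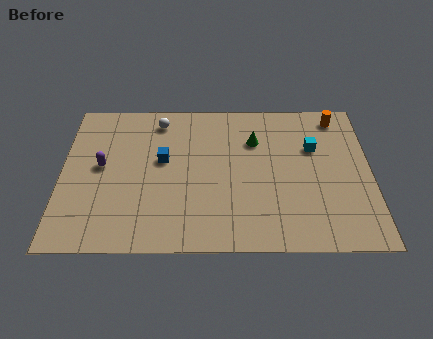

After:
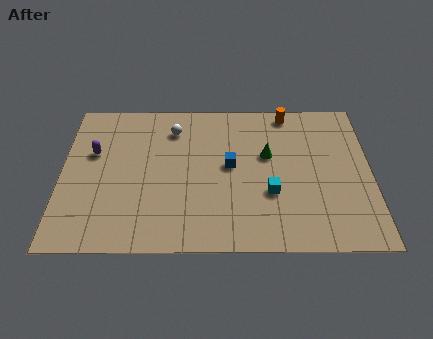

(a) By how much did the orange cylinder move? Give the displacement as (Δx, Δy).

(-2.4, 0.3)

The orange cylinder was at about (13.2, 8.6) and moved to about (10.8, 8.9).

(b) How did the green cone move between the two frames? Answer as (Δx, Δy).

(0.6, -1.0)

The green cone was at about (9.2, 7.0) and moved to about (9.8, 6.0).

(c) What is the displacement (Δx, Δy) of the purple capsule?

(-0.4, 0.9)

The purple capsule was at about (1.9, 5.3) and moved to about (1.5, 6.2).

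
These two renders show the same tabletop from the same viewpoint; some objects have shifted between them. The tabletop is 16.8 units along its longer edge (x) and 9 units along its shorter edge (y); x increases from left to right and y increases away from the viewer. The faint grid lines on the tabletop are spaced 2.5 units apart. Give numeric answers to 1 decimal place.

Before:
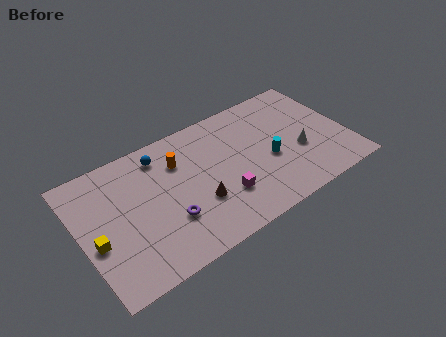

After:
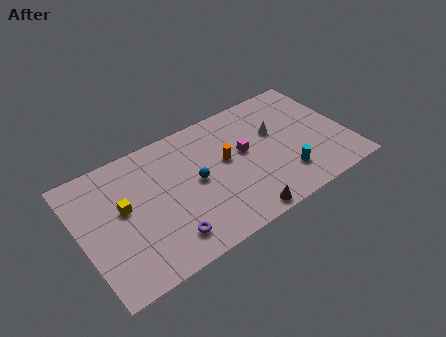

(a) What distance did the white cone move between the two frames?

2.4

From (13.7, 3.5) to (12.5, 5.6), the white cone covered √(1.2² + 2.1²) ≈ 2.4 units.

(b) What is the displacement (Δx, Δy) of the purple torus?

(-0.3, -1.2)

The purple torus was at about (5.2, 2.9) and moved to about (4.9, 1.7).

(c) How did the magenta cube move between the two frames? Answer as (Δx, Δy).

(1.8, 2.4)

The magenta cube started near (8.6, 2.7) and ended near (10.4, 5.1).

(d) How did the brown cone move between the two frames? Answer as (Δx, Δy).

(2.3, -2.3)

From the two frames, the brown cone sits at roughly (7.1, 3.1) before and (9.4, 0.8) after.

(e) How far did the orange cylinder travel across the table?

3.1

The orange cylinder was near (6.4, 6.5) before and (9.2, 5.1) after, so it travelled √(2.8² + 1.4²) ≈ 3.1 units.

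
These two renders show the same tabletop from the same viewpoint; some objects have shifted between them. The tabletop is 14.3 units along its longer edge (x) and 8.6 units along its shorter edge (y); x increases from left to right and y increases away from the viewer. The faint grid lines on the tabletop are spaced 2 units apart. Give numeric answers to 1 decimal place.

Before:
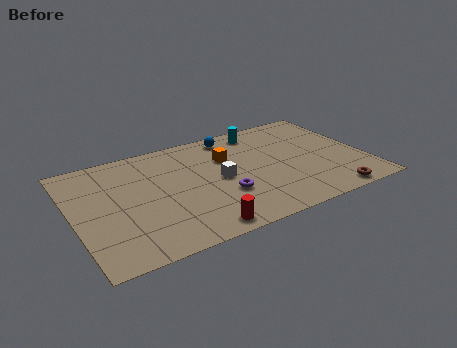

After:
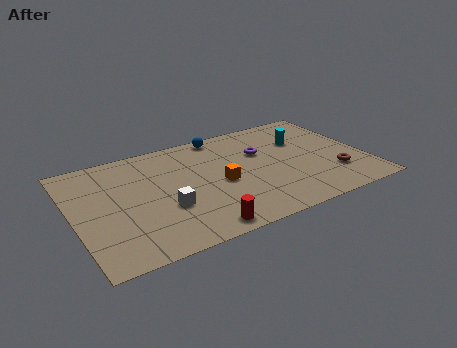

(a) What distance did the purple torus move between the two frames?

3.5

From (7.1, 2.9) to (9.4, 5.6), the purple torus covered √(2.3² + 2.7²) ≈ 3.5 units.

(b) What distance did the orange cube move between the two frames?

2.0

The orange cube was near (7.7, 5.8) before and (7.1, 3.9) after, so it travelled √(0.6² + 1.9²) ≈ 2.0 units.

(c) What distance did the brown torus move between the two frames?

1.7

The brown torus moved from about (12.1, 0.8) to (12.6, 2.4), a distance of √(0.5² + 1.6²) ≈ 1.7.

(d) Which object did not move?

the red cylinder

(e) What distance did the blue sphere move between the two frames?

0.6

From (8.2, 7.5) to (7.7, 7.8), the blue sphere covered √(0.5² + 0.3²) ≈ 0.6 units.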